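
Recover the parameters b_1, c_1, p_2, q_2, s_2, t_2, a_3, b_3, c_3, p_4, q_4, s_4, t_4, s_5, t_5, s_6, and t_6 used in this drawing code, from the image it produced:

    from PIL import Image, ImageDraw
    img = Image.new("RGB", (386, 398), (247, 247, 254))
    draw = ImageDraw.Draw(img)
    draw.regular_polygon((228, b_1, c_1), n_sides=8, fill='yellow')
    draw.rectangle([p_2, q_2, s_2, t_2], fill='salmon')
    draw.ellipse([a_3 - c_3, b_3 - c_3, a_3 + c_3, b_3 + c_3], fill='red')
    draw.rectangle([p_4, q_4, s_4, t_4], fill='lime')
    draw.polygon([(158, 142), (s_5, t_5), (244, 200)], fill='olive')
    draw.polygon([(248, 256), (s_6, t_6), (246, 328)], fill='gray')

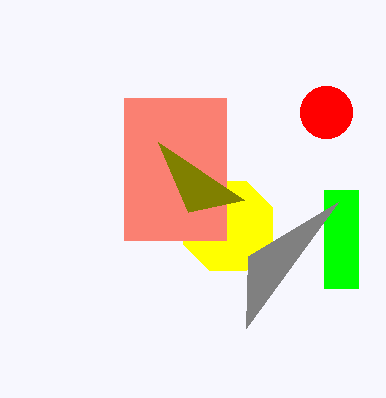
b_1 = 226, c_1 = 48, p_2 = 124, q_2 = 98, s_2 = 226, t_2 = 240, a_3 = 326, b_3 = 112, c_3 = 26, p_4 = 324, q_4 = 190, s_4 = 358, t_4 = 288, s_5 = 188, t_5 = 212, s_6 = 338, t_6 = 202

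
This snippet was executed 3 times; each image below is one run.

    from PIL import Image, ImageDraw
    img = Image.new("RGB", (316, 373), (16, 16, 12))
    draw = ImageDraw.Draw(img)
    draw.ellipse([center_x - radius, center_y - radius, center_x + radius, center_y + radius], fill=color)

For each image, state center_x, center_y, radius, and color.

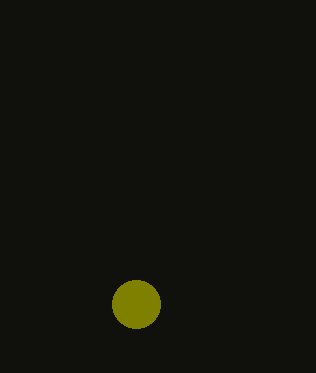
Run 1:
center_x = 136, center_y = 304, radius = 24, color = 'olive'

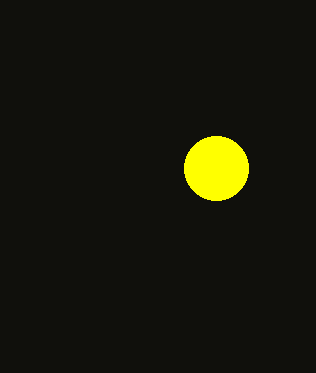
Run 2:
center_x = 216; center_y = 168; radius = 32; color = 'yellow'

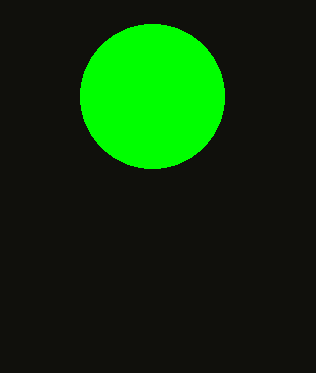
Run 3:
center_x = 152, center_y = 96, radius = 72, color = 'lime'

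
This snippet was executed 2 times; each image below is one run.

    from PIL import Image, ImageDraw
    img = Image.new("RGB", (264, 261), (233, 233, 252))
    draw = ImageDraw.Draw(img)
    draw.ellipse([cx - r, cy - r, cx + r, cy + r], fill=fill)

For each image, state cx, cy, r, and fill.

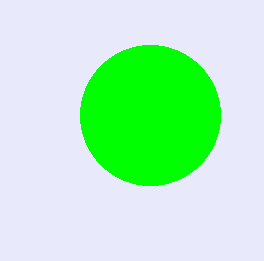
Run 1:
cx = 150; cy = 115; r = 70; fill = 'lime'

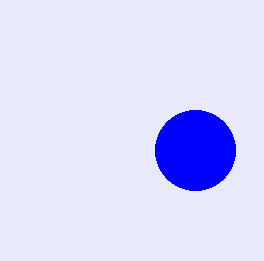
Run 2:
cx = 195
cy = 150
r = 40
fill = 'blue'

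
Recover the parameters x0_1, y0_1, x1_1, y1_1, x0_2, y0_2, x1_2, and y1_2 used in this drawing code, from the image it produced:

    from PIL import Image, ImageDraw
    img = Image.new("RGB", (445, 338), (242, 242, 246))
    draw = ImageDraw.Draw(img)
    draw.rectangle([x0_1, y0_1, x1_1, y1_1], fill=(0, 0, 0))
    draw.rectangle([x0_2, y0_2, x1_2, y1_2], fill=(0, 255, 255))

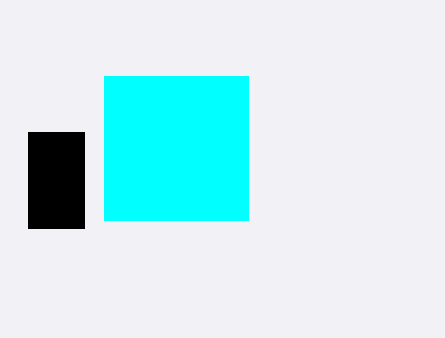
x0_1 = 28
y0_1 = 132
x1_1 = 84
y1_1 = 228
x0_2 = 104
y0_2 = 76
x1_2 = 248
y1_2 = 220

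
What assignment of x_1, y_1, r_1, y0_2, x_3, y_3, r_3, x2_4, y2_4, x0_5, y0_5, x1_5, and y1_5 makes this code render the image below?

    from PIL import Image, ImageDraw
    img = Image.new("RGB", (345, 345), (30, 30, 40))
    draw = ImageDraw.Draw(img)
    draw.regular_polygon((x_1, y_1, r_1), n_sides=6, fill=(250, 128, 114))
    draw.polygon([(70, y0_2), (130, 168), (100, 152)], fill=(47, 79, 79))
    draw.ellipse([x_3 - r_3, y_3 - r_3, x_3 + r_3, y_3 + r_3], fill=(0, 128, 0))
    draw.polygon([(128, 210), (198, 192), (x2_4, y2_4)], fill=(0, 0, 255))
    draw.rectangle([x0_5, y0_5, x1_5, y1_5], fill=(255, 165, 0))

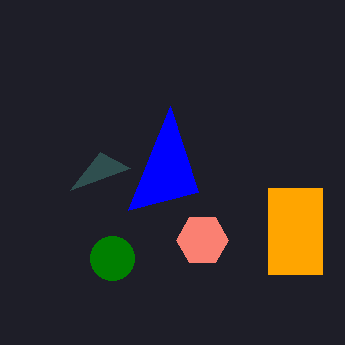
x_1 = 202
y_1 = 240
r_1 = 26
y0_2 = 190
x_3 = 112
y_3 = 258
r_3 = 22
x2_4 = 170
y2_4 = 106
x0_5 = 268
y0_5 = 188
x1_5 = 322
y1_5 = 274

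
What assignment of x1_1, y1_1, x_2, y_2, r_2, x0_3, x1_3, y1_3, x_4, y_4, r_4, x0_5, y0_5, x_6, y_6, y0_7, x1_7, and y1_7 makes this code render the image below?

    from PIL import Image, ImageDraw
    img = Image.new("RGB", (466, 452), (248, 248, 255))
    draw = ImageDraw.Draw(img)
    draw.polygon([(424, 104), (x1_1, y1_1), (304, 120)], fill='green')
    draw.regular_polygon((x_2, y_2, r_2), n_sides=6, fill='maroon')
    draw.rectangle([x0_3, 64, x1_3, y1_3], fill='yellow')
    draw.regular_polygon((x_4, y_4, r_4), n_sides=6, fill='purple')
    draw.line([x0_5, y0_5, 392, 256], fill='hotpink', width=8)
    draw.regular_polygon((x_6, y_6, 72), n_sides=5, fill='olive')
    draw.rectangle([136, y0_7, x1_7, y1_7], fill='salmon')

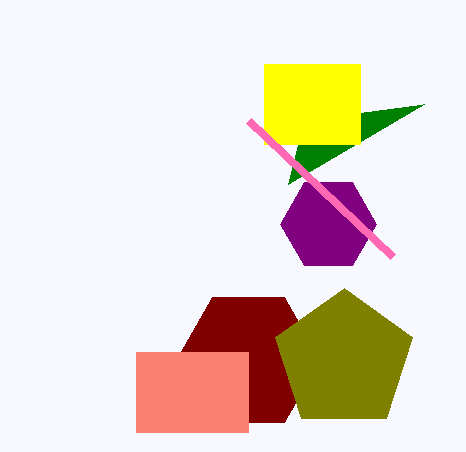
x1_1 = 288, y1_1 = 184, x_2 = 248, y_2 = 360, r_2 = 72, x0_3 = 264, x1_3 = 360, y1_3 = 144, x_4 = 328, y_4 = 224, r_4 = 48, x0_5 = 248, y0_5 = 120, x_6 = 344, y_6 = 360, y0_7 = 352, x1_7 = 248, y1_7 = 432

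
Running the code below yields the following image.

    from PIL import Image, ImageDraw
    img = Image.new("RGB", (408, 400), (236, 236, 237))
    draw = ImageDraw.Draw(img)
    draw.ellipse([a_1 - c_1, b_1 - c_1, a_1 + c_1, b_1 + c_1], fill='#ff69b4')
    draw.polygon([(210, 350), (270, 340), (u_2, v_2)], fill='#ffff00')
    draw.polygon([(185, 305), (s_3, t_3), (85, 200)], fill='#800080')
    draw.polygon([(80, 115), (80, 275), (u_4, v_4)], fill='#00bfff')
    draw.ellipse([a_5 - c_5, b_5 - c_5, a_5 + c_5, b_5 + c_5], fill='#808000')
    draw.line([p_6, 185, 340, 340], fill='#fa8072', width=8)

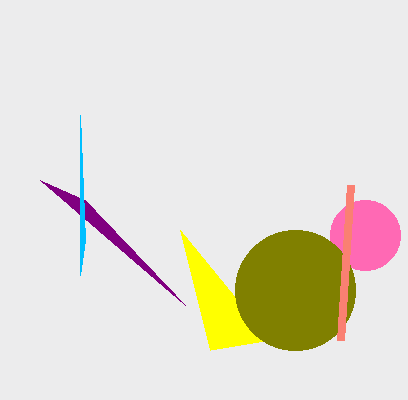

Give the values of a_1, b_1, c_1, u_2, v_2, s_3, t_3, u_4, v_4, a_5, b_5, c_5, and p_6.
a_1 = 365, b_1 = 235, c_1 = 35, u_2 = 180, v_2 = 230, s_3 = 40, t_3 = 180, u_4 = 85, v_4 = 240, a_5 = 295, b_5 = 290, c_5 = 60, p_6 = 350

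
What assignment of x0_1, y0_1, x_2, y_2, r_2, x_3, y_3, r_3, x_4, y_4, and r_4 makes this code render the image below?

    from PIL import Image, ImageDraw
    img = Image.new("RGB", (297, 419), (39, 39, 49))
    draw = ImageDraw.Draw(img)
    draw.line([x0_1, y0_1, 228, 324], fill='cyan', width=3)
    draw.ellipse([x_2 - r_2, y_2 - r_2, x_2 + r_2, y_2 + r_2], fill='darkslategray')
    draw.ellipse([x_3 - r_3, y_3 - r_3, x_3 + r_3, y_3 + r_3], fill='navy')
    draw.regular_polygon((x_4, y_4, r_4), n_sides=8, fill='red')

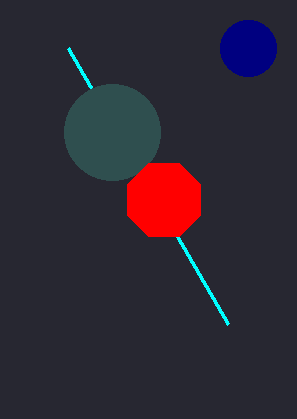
x0_1 = 68, y0_1 = 48, x_2 = 112, y_2 = 132, r_2 = 48, x_3 = 248, y_3 = 48, r_3 = 28, x_4 = 164, y_4 = 200, r_4 = 40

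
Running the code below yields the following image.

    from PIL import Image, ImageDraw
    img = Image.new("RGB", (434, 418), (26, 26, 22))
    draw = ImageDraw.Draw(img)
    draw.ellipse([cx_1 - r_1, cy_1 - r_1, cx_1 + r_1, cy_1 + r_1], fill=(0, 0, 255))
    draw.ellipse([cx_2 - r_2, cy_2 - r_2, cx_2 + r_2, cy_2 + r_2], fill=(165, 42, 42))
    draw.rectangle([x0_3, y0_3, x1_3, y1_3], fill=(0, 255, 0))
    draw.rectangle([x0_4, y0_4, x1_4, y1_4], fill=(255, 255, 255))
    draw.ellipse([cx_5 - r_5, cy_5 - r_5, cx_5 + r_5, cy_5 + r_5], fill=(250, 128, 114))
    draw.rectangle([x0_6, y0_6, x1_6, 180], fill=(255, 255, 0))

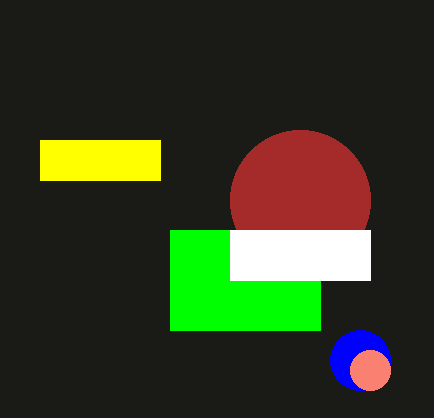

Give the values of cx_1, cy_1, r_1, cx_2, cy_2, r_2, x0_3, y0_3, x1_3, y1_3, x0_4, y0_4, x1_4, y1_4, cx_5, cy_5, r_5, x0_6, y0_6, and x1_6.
cx_1 = 360, cy_1 = 360, r_1 = 30, cx_2 = 300, cy_2 = 200, r_2 = 70, x0_3 = 170, y0_3 = 230, x1_3 = 320, y1_3 = 330, x0_4 = 230, y0_4 = 230, x1_4 = 370, y1_4 = 280, cx_5 = 370, cy_5 = 370, r_5 = 20, x0_6 = 40, y0_6 = 140, x1_6 = 160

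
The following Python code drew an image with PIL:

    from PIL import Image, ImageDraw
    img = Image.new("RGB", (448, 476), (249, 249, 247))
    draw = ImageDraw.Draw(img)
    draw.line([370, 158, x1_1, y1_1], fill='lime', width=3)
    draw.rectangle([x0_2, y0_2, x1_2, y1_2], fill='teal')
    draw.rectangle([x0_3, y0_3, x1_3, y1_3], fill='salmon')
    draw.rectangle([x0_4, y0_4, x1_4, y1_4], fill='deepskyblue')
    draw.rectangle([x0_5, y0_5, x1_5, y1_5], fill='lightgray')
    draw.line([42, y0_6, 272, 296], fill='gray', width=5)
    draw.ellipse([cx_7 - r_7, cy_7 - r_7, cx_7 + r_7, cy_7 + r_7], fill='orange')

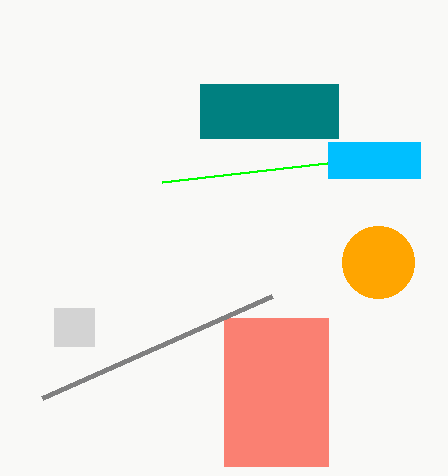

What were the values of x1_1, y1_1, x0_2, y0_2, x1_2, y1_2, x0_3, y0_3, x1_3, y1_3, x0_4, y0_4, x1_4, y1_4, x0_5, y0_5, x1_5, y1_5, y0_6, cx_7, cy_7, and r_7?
x1_1 = 162, y1_1 = 182, x0_2 = 200, y0_2 = 84, x1_2 = 338, y1_2 = 138, x0_3 = 224, y0_3 = 318, x1_3 = 328, y1_3 = 466, x0_4 = 328, y0_4 = 142, x1_4 = 420, y1_4 = 178, x0_5 = 54, y0_5 = 308, x1_5 = 94, y1_5 = 346, y0_6 = 398, cx_7 = 378, cy_7 = 262, r_7 = 36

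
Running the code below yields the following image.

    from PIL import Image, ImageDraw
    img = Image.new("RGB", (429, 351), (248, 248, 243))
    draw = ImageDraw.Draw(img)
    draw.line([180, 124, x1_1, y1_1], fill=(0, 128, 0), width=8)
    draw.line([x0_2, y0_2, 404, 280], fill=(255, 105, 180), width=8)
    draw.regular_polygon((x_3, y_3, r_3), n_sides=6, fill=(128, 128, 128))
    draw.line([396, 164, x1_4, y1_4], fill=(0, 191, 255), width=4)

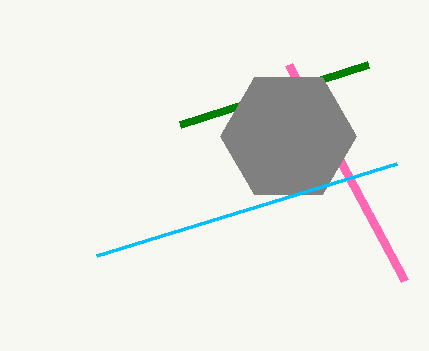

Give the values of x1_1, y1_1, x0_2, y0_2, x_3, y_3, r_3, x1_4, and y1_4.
x1_1 = 368; y1_1 = 64; x0_2 = 288; y0_2 = 64; x_3 = 288; y_3 = 136; r_3 = 68; x1_4 = 96; y1_4 = 256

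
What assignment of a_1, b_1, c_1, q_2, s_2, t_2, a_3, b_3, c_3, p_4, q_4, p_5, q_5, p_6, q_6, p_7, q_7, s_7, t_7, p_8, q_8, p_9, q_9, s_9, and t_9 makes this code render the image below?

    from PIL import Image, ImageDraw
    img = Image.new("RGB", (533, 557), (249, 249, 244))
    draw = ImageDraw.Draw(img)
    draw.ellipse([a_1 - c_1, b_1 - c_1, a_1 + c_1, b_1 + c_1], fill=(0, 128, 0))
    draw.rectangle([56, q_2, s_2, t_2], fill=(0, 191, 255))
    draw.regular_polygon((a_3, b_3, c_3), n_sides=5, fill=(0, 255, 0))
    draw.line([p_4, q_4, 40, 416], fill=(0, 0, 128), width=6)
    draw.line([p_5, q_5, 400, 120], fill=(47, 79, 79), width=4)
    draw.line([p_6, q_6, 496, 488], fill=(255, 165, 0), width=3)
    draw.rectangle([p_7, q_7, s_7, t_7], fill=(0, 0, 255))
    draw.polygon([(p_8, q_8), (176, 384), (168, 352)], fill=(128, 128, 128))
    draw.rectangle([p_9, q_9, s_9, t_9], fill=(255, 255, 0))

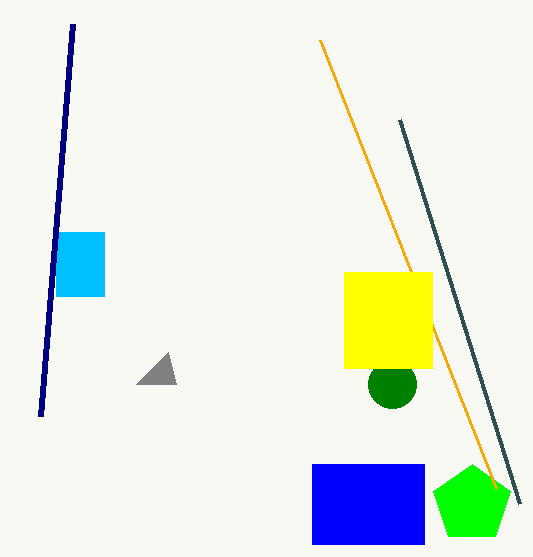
a_1 = 392; b_1 = 384; c_1 = 24; q_2 = 232; s_2 = 104; t_2 = 296; a_3 = 472; b_3 = 504; c_3 = 40; p_4 = 72; q_4 = 24; p_5 = 520; q_5 = 504; p_6 = 320; q_6 = 40; p_7 = 312; q_7 = 464; s_7 = 424; t_7 = 544; p_8 = 136; q_8 = 384; p_9 = 344; q_9 = 272; s_9 = 432; t_9 = 368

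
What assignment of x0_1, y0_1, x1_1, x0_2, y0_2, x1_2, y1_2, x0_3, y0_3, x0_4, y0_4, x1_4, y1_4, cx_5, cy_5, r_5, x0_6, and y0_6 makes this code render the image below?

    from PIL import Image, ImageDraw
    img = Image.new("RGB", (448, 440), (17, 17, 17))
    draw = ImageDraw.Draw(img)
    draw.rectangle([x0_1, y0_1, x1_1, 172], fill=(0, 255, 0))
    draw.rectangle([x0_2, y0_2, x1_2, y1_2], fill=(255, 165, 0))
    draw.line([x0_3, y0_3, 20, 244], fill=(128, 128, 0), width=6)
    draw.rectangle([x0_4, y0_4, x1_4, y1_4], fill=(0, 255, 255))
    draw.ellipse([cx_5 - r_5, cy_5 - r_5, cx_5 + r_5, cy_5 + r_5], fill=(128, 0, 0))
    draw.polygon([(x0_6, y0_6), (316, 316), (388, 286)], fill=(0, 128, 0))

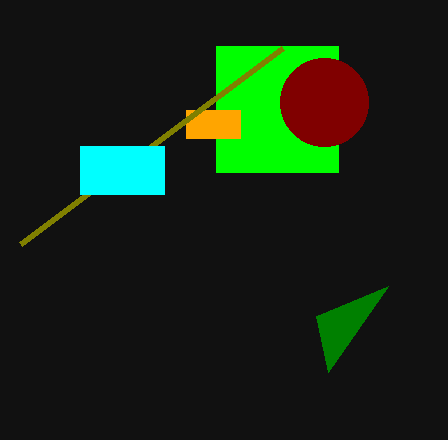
x0_1 = 216; y0_1 = 46; x1_1 = 338; x0_2 = 186; y0_2 = 110; x1_2 = 240; y1_2 = 138; x0_3 = 282; y0_3 = 48; x0_4 = 80; y0_4 = 146; x1_4 = 164; y1_4 = 194; cx_5 = 324; cy_5 = 102; r_5 = 44; x0_6 = 328; y0_6 = 372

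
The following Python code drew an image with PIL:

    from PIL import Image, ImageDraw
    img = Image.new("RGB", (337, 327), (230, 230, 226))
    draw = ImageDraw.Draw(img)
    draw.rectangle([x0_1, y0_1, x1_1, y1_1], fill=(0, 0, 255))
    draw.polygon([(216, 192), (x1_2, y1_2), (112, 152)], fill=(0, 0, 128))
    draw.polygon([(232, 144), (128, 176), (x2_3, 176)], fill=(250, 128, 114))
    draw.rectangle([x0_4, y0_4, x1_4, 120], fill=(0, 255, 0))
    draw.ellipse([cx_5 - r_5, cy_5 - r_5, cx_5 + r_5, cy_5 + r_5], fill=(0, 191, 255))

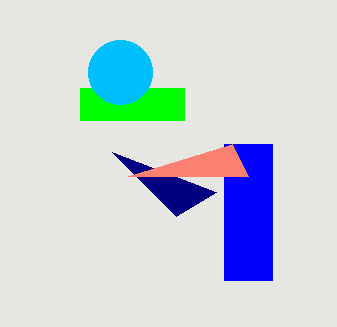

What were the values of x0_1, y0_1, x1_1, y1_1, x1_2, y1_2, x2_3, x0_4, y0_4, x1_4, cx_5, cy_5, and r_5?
x0_1 = 224
y0_1 = 144
x1_1 = 272
y1_1 = 280
x1_2 = 176
y1_2 = 216
x2_3 = 248
x0_4 = 80
y0_4 = 88
x1_4 = 184
cx_5 = 120
cy_5 = 72
r_5 = 32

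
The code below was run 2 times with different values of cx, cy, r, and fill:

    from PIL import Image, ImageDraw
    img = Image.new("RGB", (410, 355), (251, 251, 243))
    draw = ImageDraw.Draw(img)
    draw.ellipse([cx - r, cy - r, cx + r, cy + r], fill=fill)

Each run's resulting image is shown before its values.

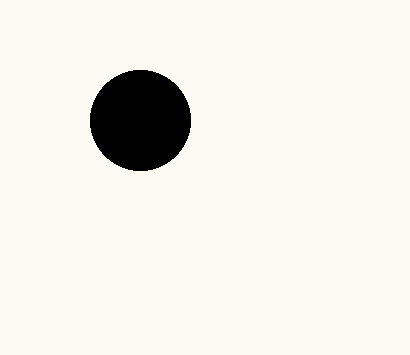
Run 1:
cx = 140
cy = 120
r = 50
fill = 'black'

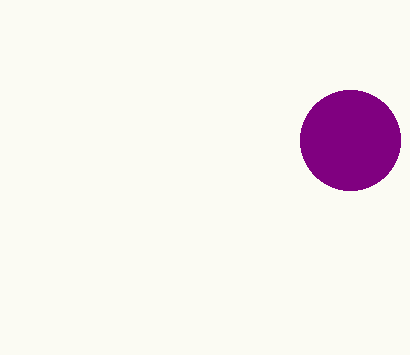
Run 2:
cx = 350; cy = 140; r = 50; fill = 'purple'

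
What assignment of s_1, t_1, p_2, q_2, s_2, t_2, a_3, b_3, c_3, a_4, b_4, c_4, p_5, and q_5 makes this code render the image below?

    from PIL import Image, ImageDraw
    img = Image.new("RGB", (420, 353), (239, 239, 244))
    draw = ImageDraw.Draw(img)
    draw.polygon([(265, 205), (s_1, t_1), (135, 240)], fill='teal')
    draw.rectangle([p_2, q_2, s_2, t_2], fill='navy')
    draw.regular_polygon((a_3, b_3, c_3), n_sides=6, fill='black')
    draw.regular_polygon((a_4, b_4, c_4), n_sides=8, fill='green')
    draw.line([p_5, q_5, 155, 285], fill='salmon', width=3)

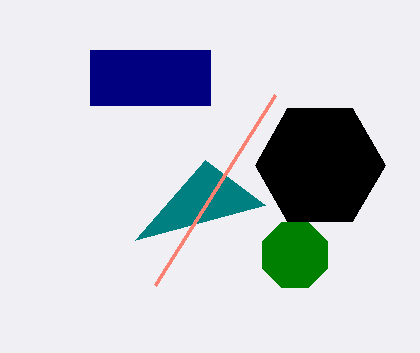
s_1 = 205; t_1 = 160; p_2 = 90; q_2 = 50; s_2 = 210; t_2 = 105; a_3 = 320; b_3 = 165; c_3 = 65; a_4 = 295; b_4 = 255; c_4 = 35; p_5 = 275; q_5 = 95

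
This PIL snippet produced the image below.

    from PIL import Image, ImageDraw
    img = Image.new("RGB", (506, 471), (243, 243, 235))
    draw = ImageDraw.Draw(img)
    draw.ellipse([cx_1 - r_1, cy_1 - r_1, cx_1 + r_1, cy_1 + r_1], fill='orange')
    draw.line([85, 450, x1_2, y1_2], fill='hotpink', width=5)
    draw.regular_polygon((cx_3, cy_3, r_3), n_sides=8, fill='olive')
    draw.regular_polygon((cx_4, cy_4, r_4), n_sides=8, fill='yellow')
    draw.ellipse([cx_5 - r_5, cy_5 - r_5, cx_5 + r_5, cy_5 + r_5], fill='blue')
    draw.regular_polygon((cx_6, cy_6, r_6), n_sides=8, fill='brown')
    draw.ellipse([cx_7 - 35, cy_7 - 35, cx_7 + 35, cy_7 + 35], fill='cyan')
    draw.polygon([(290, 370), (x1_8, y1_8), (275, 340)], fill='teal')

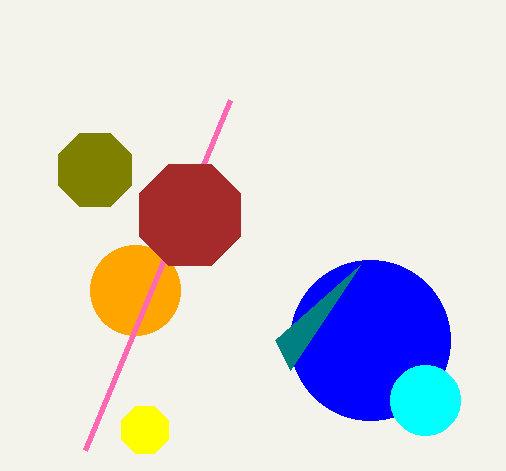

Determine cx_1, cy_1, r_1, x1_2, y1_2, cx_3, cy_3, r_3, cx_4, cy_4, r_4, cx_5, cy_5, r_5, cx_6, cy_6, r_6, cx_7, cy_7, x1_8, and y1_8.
cx_1 = 135; cy_1 = 290; r_1 = 45; x1_2 = 230; y1_2 = 100; cx_3 = 95; cy_3 = 170; r_3 = 40; cx_4 = 145; cy_4 = 430; r_4 = 25; cx_5 = 370; cy_5 = 340; r_5 = 80; cx_6 = 190; cy_6 = 215; r_6 = 55; cx_7 = 425; cy_7 = 400; x1_8 = 360; y1_8 = 265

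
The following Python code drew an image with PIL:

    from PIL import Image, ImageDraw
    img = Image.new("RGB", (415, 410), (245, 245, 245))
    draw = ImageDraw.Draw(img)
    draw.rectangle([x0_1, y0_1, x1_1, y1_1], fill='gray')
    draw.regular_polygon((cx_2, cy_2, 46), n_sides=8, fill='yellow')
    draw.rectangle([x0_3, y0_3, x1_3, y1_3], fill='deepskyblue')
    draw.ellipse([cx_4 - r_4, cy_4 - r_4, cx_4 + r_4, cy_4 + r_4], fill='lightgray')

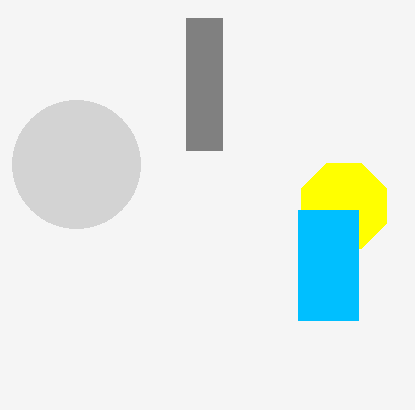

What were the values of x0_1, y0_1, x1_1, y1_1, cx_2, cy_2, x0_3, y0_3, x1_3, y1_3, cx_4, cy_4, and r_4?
x0_1 = 186; y0_1 = 18; x1_1 = 222; y1_1 = 150; cx_2 = 344; cy_2 = 206; x0_3 = 298; y0_3 = 210; x1_3 = 358; y1_3 = 320; cx_4 = 76; cy_4 = 164; r_4 = 64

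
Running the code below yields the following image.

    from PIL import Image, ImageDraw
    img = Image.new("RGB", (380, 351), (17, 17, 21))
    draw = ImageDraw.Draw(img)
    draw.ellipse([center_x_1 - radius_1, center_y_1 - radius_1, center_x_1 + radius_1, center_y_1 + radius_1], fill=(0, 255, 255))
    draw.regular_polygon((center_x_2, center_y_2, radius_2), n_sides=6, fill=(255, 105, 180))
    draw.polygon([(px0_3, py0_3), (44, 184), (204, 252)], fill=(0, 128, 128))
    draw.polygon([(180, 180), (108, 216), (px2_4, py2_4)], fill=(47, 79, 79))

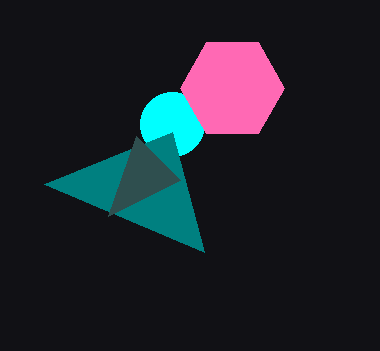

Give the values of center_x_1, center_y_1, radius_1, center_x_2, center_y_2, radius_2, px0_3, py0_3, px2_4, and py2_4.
center_x_1 = 172; center_y_1 = 124; radius_1 = 32; center_x_2 = 232; center_y_2 = 88; radius_2 = 52; px0_3 = 172; py0_3 = 132; px2_4 = 136; py2_4 = 136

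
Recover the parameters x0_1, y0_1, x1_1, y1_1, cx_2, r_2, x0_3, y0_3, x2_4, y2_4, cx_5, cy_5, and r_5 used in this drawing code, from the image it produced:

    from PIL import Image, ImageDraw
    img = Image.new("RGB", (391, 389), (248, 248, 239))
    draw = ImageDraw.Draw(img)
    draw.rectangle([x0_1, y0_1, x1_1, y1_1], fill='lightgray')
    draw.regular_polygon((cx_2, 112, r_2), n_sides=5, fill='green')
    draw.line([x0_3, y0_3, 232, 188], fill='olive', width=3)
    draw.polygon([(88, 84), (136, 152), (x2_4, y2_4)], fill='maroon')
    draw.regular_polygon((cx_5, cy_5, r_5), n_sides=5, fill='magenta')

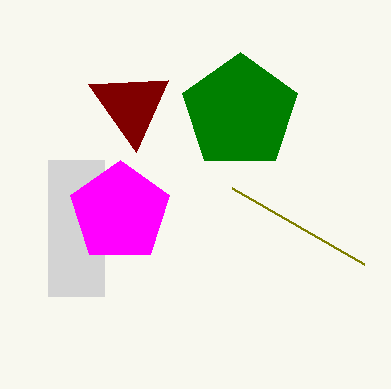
x0_1 = 48; y0_1 = 160; x1_1 = 104; y1_1 = 296; cx_2 = 240; r_2 = 60; x0_3 = 364; y0_3 = 264; x2_4 = 168; y2_4 = 80; cx_5 = 120; cy_5 = 212; r_5 = 52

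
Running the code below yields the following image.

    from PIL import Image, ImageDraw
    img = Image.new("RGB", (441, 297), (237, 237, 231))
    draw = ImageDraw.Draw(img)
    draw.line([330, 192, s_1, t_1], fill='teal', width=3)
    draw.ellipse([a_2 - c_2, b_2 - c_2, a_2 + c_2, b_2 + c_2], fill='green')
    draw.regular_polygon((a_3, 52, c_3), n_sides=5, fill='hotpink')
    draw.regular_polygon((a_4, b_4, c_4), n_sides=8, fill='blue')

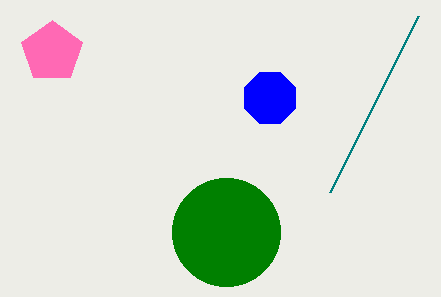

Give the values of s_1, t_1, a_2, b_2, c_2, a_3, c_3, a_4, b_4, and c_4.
s_1 = 418
t_1 = 16
a_2 = 226
b_2 = 232
c_2 = 54
a_3 = 52
c_3 = 32
a_4 = 270
b_4 = 98
c_4 = 28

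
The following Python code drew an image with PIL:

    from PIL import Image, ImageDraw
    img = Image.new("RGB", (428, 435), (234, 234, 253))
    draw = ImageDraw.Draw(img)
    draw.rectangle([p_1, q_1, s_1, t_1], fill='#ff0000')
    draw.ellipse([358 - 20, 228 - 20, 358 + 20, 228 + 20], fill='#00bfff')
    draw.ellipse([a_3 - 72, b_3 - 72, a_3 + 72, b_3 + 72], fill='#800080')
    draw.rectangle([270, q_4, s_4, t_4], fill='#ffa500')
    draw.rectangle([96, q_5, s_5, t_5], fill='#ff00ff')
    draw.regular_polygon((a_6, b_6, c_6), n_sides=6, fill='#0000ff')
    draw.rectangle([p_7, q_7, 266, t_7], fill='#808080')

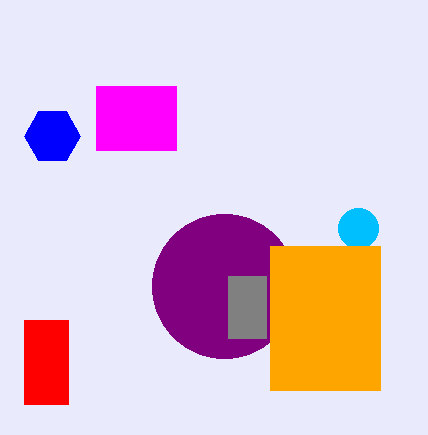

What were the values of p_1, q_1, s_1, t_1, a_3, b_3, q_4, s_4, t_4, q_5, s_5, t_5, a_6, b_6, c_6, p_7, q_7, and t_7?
p_1 = 24, q_1 = 320, s_1 = 68, t_1 = 404, a_3 = 224, b_3 = 286, q_4 = 246, s_4 = 380, t_4 = 390, q_5 = 86, s_5 = 176, t_5 = 150, a_6 = 52, b_6 = 136, c_6 = 28, p_7 = 228, q_7 = 276, t_7 = 338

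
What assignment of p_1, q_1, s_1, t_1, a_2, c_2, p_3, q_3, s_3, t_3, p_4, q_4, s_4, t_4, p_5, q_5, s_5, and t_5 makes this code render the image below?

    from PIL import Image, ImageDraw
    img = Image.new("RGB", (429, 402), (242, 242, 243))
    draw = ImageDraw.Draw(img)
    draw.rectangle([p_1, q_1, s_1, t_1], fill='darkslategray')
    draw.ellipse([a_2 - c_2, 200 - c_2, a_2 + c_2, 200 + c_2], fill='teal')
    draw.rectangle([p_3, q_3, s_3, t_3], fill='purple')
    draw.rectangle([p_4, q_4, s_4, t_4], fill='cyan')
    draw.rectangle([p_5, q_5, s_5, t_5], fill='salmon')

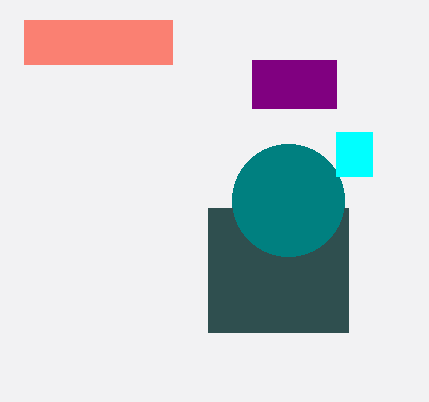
p_1 = 208
q_1 = 208
s_1 = 348
t_1 = 332
a_2 = 288
c_2 = 56
p_3 = 252
q_3 = 60
s_3 = 336
t_3 = 108
p_4 = 336
q_4 = 132
s_4 = 372
t_4 = 176
p_5 = 24
q_5 = 20
s_5 = 172
t_5 = 64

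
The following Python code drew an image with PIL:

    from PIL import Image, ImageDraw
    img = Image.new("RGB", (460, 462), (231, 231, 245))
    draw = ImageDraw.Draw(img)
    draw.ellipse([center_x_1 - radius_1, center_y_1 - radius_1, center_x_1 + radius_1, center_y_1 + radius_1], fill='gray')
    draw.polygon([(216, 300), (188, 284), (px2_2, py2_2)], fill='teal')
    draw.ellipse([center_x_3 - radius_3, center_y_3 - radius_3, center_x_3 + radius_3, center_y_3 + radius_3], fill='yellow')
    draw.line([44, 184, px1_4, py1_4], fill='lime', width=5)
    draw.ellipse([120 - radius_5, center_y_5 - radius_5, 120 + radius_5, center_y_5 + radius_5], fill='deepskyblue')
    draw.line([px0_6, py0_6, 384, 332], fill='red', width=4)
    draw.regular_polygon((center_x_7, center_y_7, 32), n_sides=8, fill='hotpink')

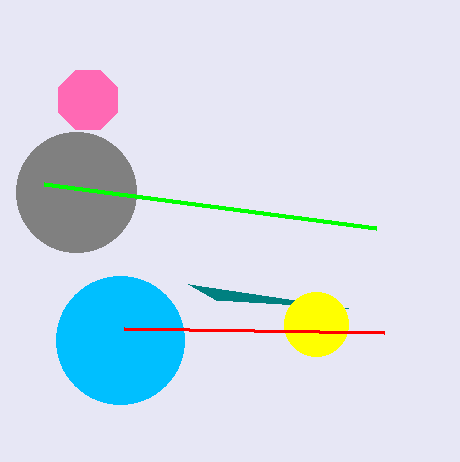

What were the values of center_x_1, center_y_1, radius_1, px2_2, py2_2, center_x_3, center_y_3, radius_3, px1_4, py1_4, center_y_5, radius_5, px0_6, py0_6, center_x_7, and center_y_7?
center_x_1 = 76, center_y_1 = 192, radius_1 = 60, px2_2 = 348, py2_2 = 308, center_x_3 = 316, center_y_3 = 324, radius_3 = 32, px1_4 = 376, py1_4 = 228, center_y_5 = 340, radius_5 = 64, px0_6 = 124, py0_6 = 328, center_x_7 = 88, center_y_7 = 100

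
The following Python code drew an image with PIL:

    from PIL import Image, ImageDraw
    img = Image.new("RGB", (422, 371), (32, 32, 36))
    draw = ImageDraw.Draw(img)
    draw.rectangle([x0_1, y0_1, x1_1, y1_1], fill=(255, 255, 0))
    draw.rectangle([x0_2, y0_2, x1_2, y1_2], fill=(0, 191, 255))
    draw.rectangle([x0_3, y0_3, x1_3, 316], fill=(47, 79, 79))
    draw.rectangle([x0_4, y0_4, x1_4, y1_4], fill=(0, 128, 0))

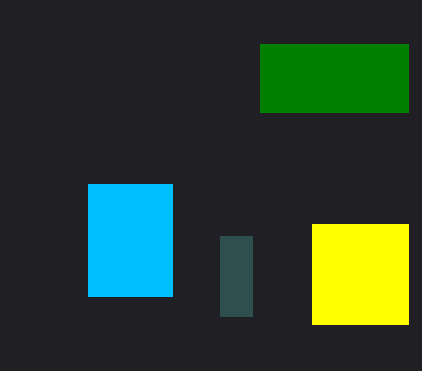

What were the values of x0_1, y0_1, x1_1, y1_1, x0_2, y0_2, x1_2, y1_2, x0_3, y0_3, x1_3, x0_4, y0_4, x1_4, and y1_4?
x0_1 = 312
y0_1 = 224
x1_1 = 408
y1_1 = 324
x0_2 = 88
y0_2 = 184
x1_2 = 172
y1_2 = 296
x0_3 = 220
y0_3 = 236
x1_3 = 252
x0_4 = 260
y0_4 = 44
x1_4 = 408
y1_4 = 112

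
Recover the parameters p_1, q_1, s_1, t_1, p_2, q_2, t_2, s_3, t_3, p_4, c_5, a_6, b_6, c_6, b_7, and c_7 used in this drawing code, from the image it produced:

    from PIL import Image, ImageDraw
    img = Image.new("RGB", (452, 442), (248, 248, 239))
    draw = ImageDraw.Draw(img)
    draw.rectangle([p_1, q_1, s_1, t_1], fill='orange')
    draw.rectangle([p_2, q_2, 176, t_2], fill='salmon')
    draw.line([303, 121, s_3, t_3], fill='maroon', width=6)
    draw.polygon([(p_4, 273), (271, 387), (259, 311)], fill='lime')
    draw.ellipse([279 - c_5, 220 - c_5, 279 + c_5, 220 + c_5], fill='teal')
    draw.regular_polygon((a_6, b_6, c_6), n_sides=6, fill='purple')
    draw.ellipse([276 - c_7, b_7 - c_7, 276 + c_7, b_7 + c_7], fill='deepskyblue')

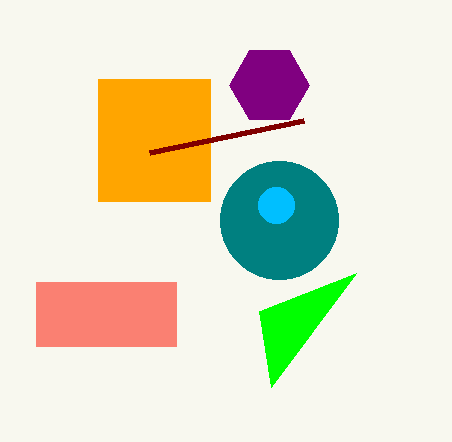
p_1 = 98; q_1 = 79; s_1 = 210; t_1 = 201; p_2 = 36; q_2 = 282; t_2 = 346; s_3 = 149; t_3 = 153; p_4 = 356; c_5 = 59; a_6 = 269; b_6 = 85; c_6 = 40; b_7 = 205; c_7 = 18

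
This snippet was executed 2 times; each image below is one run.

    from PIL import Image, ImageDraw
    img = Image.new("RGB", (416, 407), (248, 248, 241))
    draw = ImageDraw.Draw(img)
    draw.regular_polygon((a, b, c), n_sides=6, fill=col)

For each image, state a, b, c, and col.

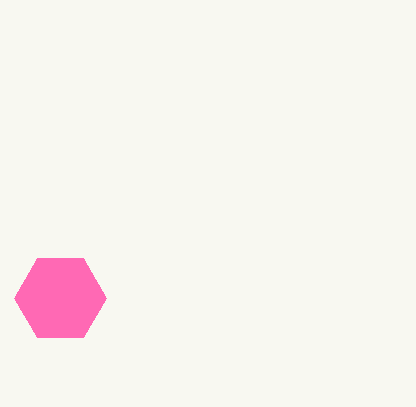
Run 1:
a = 60
b = 298
c = 46
col = 'hotpink'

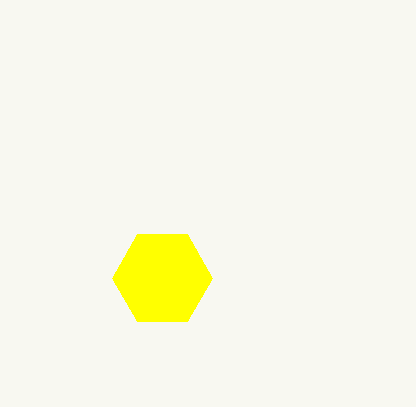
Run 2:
a = 162, b = 278, c = 50, col = 'yellow'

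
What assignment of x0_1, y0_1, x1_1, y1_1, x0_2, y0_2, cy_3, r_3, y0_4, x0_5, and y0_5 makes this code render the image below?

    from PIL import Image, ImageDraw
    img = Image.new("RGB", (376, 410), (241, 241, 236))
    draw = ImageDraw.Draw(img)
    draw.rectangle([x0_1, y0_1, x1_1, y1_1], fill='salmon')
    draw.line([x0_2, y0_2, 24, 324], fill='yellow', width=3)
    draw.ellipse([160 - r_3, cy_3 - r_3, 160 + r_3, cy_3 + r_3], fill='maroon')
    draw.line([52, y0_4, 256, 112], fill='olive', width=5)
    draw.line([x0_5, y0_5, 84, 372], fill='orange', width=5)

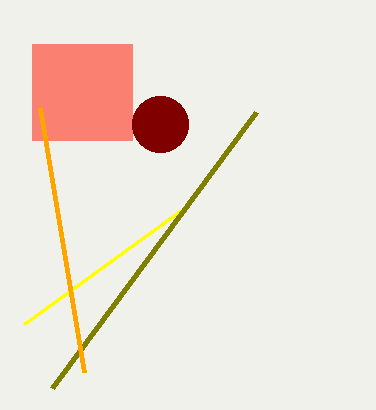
x0_1 = 32; y0_1 = 44; x1_1 = 132; y1_1 = 140; x0_2 = 184; y0_2 = 208; cy_3 = 124; r_3 = 28; y0_4 = 388; x0_5 = 40; y0_5 = 108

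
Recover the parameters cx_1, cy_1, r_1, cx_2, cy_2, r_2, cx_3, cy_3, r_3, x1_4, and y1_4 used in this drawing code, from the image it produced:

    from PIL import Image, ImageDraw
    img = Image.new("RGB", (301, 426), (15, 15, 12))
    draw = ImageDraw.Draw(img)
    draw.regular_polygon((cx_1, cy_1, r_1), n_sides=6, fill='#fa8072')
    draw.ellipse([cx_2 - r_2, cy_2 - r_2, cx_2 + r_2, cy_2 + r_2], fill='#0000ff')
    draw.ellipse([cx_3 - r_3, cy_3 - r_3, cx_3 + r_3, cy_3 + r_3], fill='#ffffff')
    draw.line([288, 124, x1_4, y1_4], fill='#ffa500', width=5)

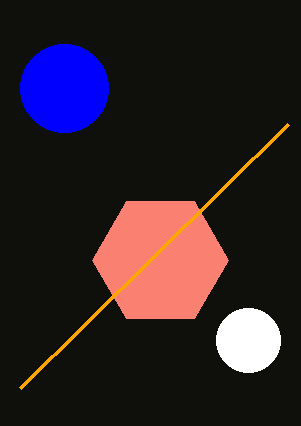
cx_1 = 160
cy_1 = 260
r_1 = 68
cx_2 = 64
cy_2 = 88
r_2 = 44
cx_3 = 248
cy_3 = 340
r_3 = 32
x1_4 = 20
y1_4 = 388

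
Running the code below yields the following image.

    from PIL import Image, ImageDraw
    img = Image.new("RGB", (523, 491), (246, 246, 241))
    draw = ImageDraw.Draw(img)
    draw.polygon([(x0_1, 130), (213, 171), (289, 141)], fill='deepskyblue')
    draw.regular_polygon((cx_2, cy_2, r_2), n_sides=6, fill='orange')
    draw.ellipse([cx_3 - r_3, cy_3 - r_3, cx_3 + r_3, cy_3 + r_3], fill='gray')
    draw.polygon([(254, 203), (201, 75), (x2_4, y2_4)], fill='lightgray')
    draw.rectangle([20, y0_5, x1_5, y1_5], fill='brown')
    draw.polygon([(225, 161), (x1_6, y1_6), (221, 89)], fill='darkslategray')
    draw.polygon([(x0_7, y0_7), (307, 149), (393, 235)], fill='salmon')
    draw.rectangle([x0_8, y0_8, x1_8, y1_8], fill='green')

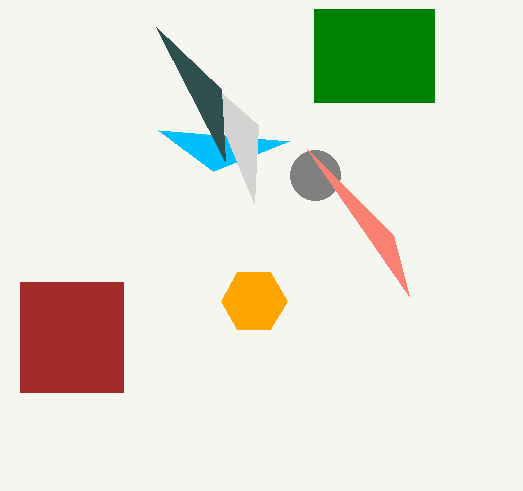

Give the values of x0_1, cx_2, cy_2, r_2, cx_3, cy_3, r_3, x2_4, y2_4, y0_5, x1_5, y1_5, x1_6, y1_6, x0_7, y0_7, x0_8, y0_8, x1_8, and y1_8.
x0_1 = 158, cx_2 = 254, cy_2 = 301, r_2 = 33, cx_3 = 315, cy_3 = 175, r_3 = 25, x2_4 = 258, y2_4 = 125, y0_5 = 282, x1_5 = 123, y1_5 = 392, x1_6 = 156, y1_6 = 27, x0_7 = 409, y0_7 = 296, x0_8 = 314, y0_8 = 9, x1_8 = 434, y1_8 = 102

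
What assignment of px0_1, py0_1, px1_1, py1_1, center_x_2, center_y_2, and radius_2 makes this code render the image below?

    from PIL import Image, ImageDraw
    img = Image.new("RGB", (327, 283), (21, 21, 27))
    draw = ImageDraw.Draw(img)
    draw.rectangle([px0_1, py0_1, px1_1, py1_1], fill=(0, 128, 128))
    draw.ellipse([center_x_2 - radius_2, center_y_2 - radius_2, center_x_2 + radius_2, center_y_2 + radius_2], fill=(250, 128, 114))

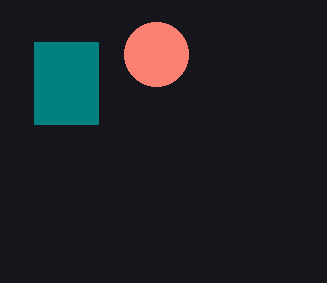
px0_1 = 34, py0_1 = 42, px1_1 = 98, py1_1 = 124, center_x_2 = 156, center_y_2 = 54, radius_2 = 32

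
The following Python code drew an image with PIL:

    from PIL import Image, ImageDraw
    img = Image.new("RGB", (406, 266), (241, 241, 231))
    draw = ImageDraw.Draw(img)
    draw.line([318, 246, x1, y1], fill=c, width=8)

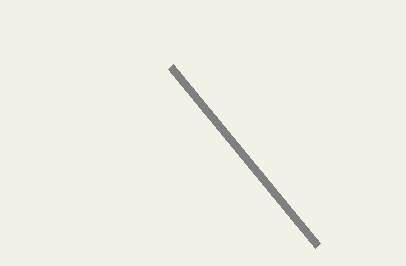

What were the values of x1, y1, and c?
x1 = 171
y1 = 67
c = 'gray'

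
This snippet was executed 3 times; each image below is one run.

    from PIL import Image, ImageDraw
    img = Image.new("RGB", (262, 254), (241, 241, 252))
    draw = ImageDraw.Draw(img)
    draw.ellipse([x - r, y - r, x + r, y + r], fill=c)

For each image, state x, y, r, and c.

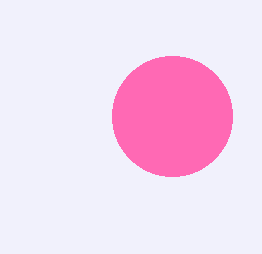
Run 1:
x = 172
y = 116
r = 60
c = 'hotpink'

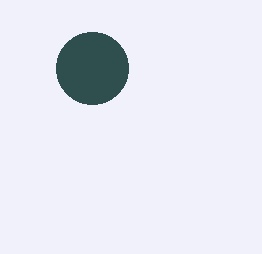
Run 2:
x = 92
y = 68
r = 36
c = 'darkslategray'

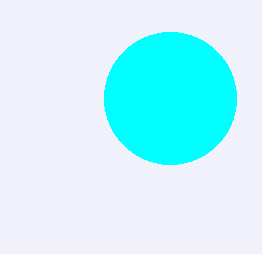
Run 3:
x = 170
y = 98
r = 66
c = 'cyan'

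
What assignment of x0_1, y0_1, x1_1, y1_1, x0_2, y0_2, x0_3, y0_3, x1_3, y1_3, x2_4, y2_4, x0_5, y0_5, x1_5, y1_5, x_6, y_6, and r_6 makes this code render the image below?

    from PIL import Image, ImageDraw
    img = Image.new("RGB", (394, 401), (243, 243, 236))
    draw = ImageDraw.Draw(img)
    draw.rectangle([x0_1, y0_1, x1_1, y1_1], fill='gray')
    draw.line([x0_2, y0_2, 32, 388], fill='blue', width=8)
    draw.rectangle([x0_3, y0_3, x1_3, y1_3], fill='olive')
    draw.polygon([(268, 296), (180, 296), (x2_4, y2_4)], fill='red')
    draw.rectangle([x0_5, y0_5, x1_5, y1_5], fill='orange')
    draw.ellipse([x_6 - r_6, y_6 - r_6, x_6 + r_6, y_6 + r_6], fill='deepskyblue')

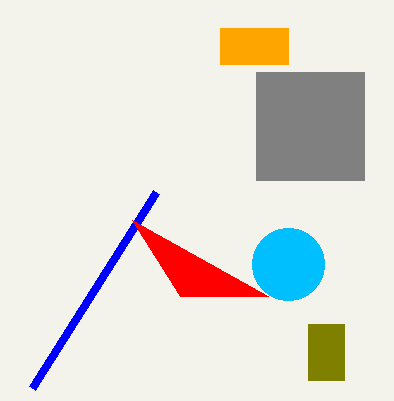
x0_1 = 256; y0_1 = 72; x1_1 = 364; y1_1 = 180; x0_2 = 156; y0_2 = 192; x0_3 = 308; y0_3 = 324; x1_3 = 344; y1_3 = 380; x2_4 = 132; y2_4 = 220; x0_5 = 220; y0_5 = 28; x1_5 = 288; y1_5 = 64; x_6 = 288; y_6 = 264; r_6 = 36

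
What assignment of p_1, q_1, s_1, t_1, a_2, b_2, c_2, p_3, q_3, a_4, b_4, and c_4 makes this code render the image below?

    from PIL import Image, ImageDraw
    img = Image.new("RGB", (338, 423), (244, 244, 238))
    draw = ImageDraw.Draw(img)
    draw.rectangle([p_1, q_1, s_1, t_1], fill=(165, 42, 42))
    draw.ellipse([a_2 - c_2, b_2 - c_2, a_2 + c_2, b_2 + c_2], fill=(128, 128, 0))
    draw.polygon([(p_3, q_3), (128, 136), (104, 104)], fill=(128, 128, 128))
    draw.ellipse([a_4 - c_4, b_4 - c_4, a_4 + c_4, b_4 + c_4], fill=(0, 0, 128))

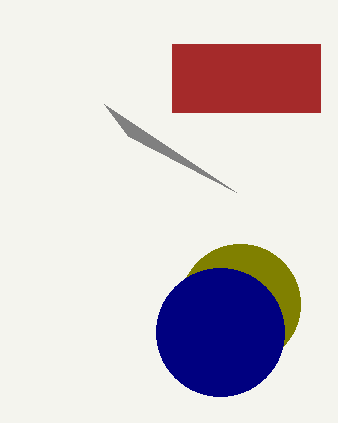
p_1 = 172
q_1 = 44
s_1 = 320
t_1 = 112
a_2 = 240
b_2 = 304
c_2 = 60
p_3 = 236
q_3 = 192
a_4 = 220
b_4 = 332
c_4 = 64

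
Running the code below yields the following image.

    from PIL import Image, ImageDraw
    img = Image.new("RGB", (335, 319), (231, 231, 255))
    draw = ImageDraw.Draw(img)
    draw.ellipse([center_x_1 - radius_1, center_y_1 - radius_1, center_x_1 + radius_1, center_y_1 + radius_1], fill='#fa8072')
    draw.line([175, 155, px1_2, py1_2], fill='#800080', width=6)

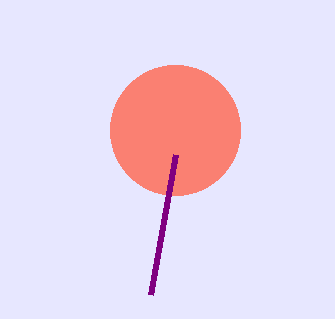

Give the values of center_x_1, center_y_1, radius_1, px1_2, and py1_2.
center_x_1 = 175; center_y_1 = 130; radius_1 = 65; px1_2 = 150; py1_2 = 295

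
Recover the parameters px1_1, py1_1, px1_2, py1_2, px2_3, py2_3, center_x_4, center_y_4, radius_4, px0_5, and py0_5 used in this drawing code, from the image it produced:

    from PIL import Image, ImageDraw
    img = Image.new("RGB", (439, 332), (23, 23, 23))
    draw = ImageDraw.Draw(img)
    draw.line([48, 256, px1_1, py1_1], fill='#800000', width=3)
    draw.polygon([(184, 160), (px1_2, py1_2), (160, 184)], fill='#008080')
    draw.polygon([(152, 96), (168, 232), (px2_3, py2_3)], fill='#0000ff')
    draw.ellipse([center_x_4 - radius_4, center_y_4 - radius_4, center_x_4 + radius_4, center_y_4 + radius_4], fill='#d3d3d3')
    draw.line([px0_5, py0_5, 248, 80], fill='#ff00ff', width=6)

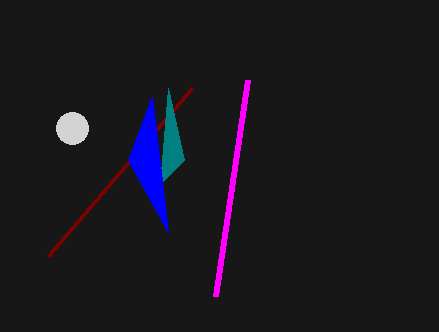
px1_1 = 192
py1_1 = 88
px1_2 = 168
py1_2 = 88
px2_3 = 128
py2_3 = 160
center_x_4 = 72
center_y_4 = 128
radius_4 = 16
px0_5 = 216
py0_5 = 296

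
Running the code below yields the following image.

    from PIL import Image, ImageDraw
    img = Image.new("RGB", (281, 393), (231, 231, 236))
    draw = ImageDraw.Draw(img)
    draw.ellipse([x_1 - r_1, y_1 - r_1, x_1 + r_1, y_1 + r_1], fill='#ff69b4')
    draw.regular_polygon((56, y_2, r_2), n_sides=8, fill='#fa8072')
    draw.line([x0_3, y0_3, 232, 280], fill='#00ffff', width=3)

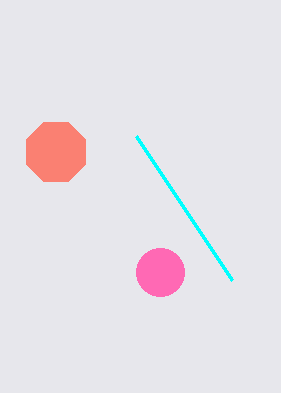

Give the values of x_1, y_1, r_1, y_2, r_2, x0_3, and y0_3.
x_1 = 160
y_1 = 272
r_1 = 24
y_2 = 152
r_2 = 32
x0_3 = 136
y0_3 = 136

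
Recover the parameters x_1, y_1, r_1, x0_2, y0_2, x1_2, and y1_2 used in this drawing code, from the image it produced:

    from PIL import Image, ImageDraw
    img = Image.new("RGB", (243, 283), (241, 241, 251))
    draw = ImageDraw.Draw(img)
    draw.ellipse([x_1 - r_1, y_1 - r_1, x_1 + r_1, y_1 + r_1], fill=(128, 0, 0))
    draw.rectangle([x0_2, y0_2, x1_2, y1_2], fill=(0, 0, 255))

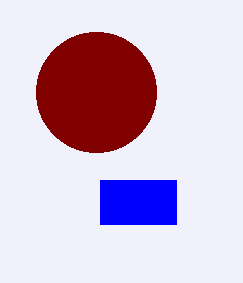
x_1 = 96, y_1 = 92, r_1 = 60, x0_2 = 100, y0_2 = 180, x1_2 = 176, y1_2 = 224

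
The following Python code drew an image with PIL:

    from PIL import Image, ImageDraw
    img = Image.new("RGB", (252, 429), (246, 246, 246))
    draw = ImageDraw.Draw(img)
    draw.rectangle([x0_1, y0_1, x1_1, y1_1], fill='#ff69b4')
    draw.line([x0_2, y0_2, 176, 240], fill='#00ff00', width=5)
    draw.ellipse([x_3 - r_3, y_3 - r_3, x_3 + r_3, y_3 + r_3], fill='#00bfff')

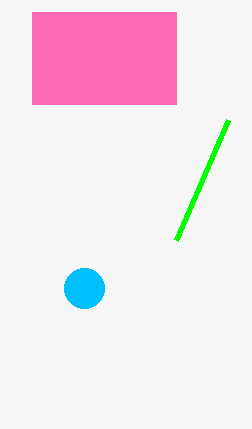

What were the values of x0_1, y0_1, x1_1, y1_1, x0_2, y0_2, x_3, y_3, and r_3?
x0_1 = 32
y0_1 = 12
x1_1 = 176
y1_1 = 104
x0_2 = 228
y0_2 = 120
x_3 = 84
y_3 = 288
r_3 = 20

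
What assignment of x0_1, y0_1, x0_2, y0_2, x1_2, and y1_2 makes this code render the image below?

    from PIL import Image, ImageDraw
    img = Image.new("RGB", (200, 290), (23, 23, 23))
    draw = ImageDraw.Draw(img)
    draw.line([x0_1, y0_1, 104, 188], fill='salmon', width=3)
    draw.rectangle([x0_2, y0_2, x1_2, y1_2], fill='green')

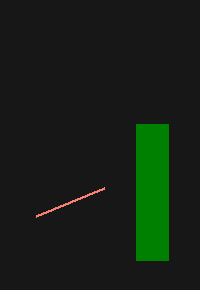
x0_1 = 36, y0_1 = 216, x0_2 = 136, y0_2 = 124, x1_2 = 168, y1_2 = 260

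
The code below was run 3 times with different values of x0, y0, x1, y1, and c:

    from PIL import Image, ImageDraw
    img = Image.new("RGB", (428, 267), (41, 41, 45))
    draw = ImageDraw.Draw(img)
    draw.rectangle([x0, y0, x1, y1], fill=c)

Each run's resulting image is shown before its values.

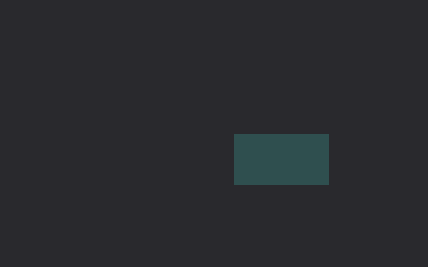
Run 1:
x0 = 234; y0 = 134; x1 = 328; y1 = 184; c = 'darkslategray'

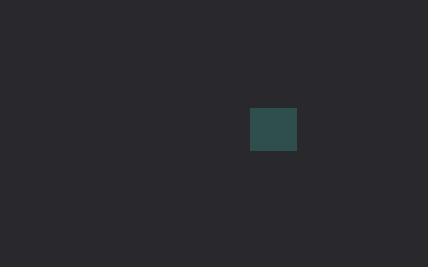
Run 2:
x0 = 250; y0 = 108; x1 = 296; y1 = 150; c = 'darkslategray'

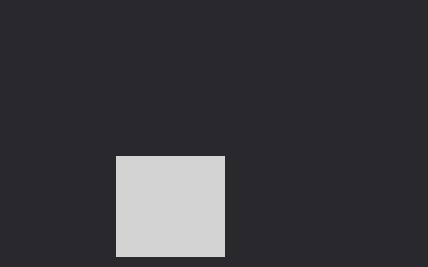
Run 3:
x0 = 116, y0 = 156, x1 = 224, y1 = 256, c = 'lightgray'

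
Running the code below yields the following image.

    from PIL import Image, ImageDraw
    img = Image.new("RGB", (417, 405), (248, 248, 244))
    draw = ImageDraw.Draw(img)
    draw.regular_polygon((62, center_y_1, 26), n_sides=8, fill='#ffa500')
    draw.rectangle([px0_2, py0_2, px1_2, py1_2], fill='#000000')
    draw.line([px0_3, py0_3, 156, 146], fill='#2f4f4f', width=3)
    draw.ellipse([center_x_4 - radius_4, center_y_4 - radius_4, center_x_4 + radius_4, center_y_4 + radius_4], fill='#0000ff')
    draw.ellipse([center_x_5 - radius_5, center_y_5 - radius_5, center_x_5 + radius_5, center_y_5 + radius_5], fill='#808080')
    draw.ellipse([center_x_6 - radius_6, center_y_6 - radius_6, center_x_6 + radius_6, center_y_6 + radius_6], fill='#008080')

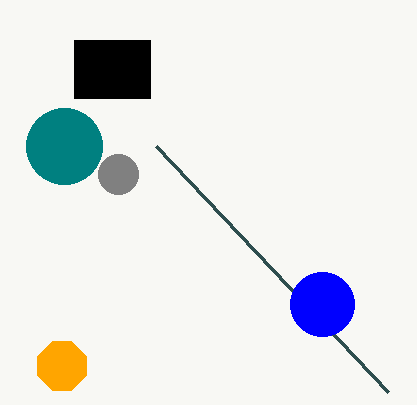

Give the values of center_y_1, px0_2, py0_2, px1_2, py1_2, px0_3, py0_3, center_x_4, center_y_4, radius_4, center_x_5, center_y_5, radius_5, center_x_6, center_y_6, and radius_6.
center_y_1 = 366
px0_2 = 74
py0_2 = 40
px1_2 = 150
py1_2 = 98
px0_3 = 388
py0_3 = 392
center_x_4 = 322
center_y_4 = 304
radius_4 = 32
center_x_5 = 118
center_y_5 = 174
radius_5 = 20
center_x_6 = 64
center_y_6 = 146
radius_6 = 38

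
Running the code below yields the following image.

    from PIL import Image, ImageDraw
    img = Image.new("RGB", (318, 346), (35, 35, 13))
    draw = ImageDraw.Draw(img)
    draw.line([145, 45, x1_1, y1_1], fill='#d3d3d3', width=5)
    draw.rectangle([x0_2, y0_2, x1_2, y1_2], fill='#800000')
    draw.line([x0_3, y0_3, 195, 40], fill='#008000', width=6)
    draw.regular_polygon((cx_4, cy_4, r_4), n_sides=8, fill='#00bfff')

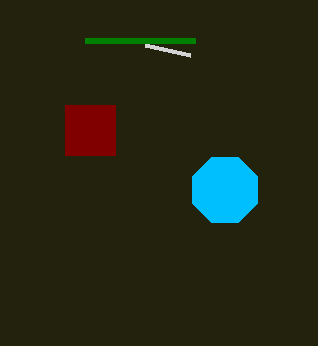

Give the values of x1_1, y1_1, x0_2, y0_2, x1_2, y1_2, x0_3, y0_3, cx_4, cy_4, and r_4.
x1_1 = 190, y1_1 = 55, x0_2 = 65, y0_2 = 105, x1_2 = 115, y1_2 = 155, x0_3 = 85, y0_3 = 40, cx_4 = 225, cy_4 = 190, r_4 = 35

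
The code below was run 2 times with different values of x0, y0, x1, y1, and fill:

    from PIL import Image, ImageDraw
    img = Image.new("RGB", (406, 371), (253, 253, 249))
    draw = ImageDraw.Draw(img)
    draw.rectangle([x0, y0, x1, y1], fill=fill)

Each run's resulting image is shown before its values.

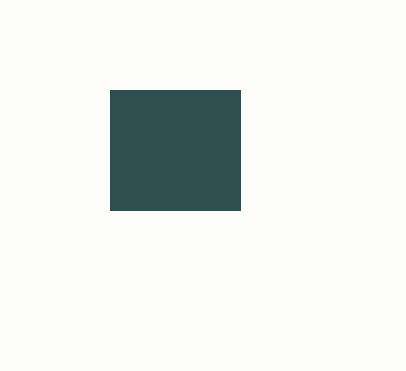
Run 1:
x0 = 110
y0 = 90
x1 = 240
y1 = 210
fill = 'darkslategray'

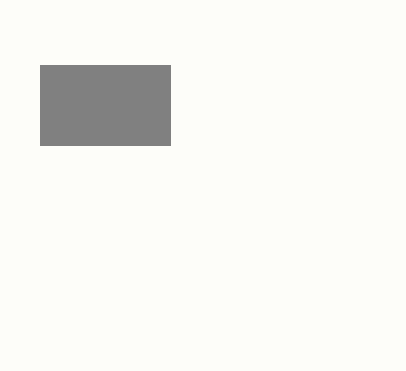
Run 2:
x0 = 40
y0 = 65
x1 = 170
y1 = 145
fill = 'gray'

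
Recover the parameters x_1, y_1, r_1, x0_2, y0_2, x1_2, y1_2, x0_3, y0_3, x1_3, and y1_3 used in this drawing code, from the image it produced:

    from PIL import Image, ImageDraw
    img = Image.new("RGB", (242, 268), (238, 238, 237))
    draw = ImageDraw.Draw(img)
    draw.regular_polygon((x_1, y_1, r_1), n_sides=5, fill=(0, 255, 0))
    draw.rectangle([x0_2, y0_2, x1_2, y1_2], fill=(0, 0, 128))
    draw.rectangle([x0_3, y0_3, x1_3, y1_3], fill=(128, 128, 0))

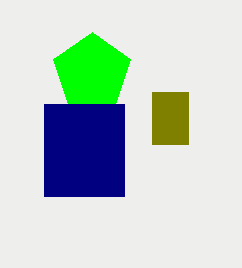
x_1 = 92; y_1 = 72; r_1 = 40; x0_2 = 44; y0_2 = 104; x1_2 = 124; y1_2 = 196; x0_3 = 152; y0_3 = 92; x1_3 = 188; y1_3 = 144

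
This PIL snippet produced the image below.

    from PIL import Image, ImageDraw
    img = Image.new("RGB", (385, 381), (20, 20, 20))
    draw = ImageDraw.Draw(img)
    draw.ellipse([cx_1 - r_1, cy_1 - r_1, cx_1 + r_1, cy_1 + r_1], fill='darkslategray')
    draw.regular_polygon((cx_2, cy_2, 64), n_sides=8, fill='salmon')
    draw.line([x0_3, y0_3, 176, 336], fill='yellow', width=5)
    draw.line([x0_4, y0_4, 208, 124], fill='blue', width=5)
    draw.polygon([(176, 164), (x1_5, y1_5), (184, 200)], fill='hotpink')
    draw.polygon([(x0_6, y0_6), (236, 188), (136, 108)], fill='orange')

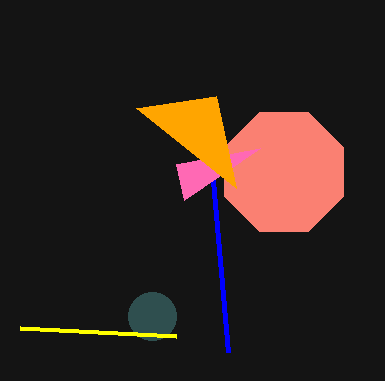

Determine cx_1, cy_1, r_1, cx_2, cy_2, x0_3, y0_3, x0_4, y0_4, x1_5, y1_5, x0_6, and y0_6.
cx_1 = 152, cy_1 = 316, r_1 = 24, cx_2 = 284, cy_2 = 172, x0_3 = 20, y0_3 = 328, x0_4 = 228, y0_4 = 352, x1_5 = 260, y1_5 = 148, x0_6 = 216, y0_6 = 96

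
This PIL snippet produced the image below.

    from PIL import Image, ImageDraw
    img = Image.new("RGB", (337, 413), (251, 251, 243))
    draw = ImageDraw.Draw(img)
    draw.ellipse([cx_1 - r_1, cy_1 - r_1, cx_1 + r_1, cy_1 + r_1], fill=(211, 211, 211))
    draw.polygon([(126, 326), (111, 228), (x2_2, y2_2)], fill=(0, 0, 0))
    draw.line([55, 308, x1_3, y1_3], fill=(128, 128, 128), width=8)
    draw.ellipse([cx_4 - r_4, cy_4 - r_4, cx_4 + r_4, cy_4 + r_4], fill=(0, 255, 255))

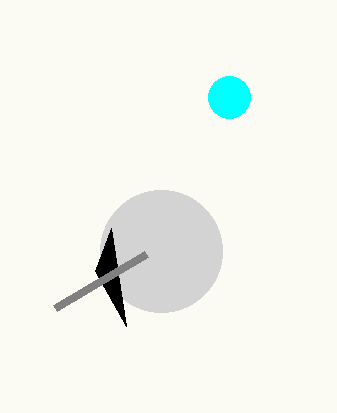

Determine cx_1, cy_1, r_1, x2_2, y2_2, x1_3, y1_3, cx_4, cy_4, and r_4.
cx_1 = 161
cy_1 = 251
r_1 = 61
x2_2 = 95
y2_2 = 271
x1_3 = 146
y1_3 = 254
cx_4 = 229
cy_4 = 97
r_4 = 21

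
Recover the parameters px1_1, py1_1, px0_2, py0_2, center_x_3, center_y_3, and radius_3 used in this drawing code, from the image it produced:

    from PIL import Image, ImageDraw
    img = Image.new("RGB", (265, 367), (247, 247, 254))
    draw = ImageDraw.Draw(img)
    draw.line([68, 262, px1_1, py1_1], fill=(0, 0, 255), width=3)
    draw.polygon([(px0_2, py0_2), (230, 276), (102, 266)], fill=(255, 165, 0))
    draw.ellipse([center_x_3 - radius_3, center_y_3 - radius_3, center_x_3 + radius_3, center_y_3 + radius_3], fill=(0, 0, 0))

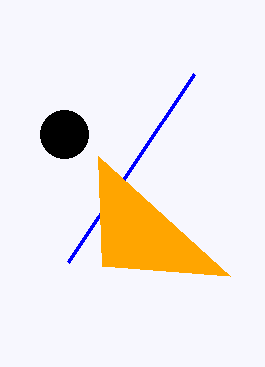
px1_1 = 194; py1_1 = 74; px0_2 = 98; py0_2 = 156; center_x_3 = 64; center_y_3 = 134; radius_3 = 24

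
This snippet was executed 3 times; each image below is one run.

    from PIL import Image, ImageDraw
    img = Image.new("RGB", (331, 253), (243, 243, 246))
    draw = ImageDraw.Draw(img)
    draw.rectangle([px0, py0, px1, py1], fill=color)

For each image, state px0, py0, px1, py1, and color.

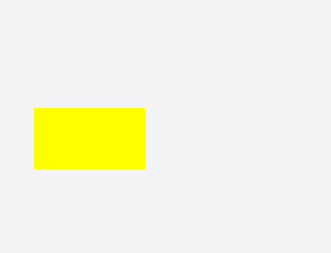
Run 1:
px0 = 34, py0 = 108, px1 = 144, py1 = 168, color = 'yellow'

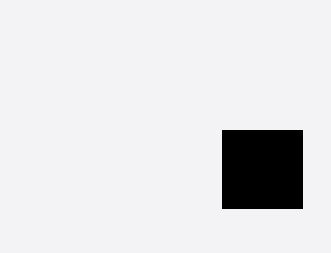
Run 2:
px0 = 222; py0 = 130; px1 = 302; py1 = 208; color = 'black'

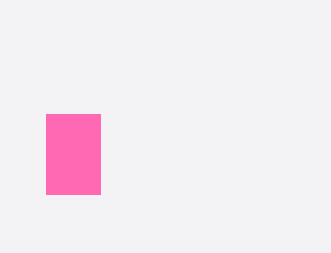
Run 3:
px0 = 46, py0 = 114, px1 = 100, py1 = 194, color = 'hotpink'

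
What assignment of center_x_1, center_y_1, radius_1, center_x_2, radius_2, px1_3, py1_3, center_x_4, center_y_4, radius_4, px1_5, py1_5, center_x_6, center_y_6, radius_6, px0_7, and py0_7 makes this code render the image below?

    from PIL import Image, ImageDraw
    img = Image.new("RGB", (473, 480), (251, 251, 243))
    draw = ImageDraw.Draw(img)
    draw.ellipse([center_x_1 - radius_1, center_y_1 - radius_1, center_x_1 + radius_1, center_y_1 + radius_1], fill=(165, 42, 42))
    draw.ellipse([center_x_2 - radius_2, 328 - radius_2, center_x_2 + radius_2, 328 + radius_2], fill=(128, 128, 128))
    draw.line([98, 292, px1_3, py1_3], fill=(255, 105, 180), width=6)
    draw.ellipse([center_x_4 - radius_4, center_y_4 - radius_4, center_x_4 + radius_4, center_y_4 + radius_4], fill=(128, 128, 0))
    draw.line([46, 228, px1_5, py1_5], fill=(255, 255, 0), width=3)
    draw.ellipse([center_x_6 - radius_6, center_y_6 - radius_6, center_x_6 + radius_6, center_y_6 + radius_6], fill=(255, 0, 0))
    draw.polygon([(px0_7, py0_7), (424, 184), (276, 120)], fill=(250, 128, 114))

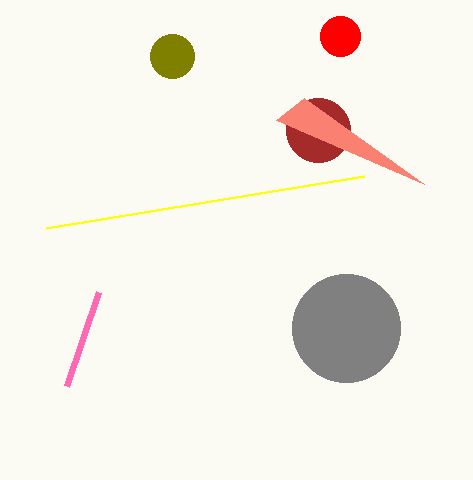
center_x_1 = 318, center_y_1 = 130, radius_1 = 32, center_x_2 = 346, radius_2 = 54, px1_3 = 66, py1_3 = 386, center_x_4 = 172, center_y_4 = 56, radius_4 = 22, px1_5 = 364, py1_5 = 176, center_x_6 = 340, center_y_6 = 36, radius_6 = 20, px0_7 = 304, py0_7 = 98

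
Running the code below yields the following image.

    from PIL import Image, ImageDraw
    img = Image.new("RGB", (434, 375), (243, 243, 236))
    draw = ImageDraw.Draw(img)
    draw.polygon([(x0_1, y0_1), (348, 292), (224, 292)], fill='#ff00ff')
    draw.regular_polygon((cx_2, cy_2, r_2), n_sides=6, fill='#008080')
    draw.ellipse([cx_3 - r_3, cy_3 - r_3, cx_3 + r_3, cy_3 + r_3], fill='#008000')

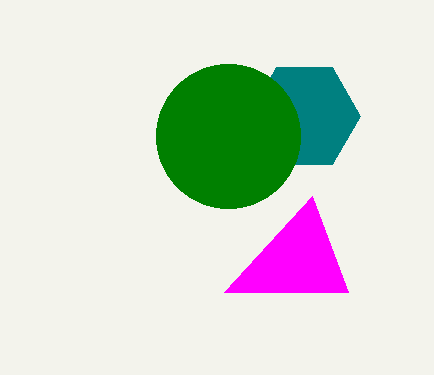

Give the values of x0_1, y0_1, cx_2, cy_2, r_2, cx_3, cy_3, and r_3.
x0_1 = 312
y0_1 = 196
cx_2 = 304
cy_2 = 116
r_2 = 56
cx_3 = 228
cy_3 = 136
r_3 = 72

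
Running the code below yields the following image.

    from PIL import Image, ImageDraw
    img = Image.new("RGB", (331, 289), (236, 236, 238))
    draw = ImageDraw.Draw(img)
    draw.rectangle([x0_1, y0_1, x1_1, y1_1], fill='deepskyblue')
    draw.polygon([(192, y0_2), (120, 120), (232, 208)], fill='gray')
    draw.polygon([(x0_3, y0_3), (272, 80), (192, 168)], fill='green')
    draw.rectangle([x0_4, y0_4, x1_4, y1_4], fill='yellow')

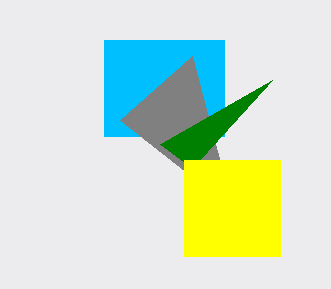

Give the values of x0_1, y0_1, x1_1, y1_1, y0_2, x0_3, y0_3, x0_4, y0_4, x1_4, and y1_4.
x0_1 = 104
y0_1 = 40
x1_1 = 224
y1_1 = 136
y0_2 = 56
x0_3 = 160
y0_3 = 144
x0_4 = 184
y0_4 = 160
x1_4 = 280
y1_4 = 256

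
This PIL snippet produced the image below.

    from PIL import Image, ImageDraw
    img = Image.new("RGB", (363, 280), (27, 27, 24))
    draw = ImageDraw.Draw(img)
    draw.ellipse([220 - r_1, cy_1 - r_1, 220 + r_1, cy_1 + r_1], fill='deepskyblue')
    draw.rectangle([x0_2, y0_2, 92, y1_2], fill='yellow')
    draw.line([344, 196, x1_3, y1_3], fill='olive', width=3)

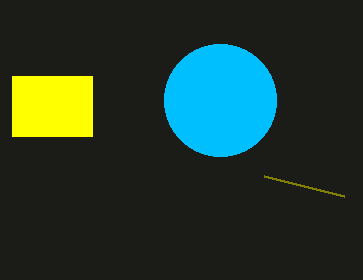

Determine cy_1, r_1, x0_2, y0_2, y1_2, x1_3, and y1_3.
cy_1 = 100; r_1 = 56; x0_2 = 12; y0_2 = 76; y1_2 = 136; x1_3 = 264; y1_3 = 176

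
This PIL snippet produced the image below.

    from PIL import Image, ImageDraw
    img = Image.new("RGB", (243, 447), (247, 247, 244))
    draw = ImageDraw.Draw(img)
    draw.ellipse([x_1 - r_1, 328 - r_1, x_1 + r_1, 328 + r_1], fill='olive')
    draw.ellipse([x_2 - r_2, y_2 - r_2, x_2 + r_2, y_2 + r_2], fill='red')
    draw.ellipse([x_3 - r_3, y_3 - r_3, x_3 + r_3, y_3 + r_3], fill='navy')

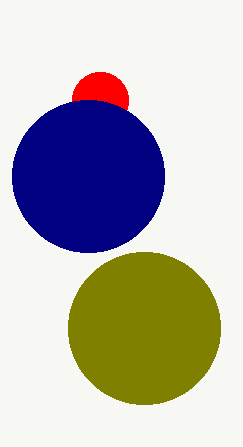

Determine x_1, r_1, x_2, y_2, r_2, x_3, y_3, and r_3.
x_1 = 144; r_1 = 76; x_2 = 100; y_2 = 100; r_2 = 28; x_3 = 88; y_3 = 176; r_3 = 76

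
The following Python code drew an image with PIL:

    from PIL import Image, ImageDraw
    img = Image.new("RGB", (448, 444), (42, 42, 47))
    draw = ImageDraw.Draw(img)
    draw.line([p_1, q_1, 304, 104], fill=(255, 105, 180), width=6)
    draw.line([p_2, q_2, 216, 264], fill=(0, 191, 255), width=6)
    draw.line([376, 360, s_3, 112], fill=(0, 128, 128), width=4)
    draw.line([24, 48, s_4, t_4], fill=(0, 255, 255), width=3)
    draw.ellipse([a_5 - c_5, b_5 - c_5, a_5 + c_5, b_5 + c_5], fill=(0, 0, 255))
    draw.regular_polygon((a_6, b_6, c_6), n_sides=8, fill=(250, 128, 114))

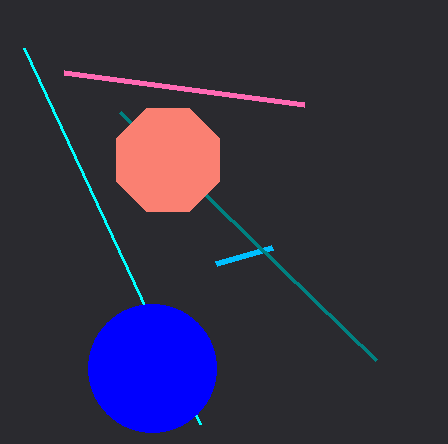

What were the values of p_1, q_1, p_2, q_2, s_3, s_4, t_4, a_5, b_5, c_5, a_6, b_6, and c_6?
p_1 = 64
q_1 = 72
p_2 = 272
q_2 = 248
s_3 = 120
s_4 = 200
t_4 = 424
a_5 = 152
b_5 = 368
c_5 = 64
a_6 = 168
b_6 = 160
c_6 = 56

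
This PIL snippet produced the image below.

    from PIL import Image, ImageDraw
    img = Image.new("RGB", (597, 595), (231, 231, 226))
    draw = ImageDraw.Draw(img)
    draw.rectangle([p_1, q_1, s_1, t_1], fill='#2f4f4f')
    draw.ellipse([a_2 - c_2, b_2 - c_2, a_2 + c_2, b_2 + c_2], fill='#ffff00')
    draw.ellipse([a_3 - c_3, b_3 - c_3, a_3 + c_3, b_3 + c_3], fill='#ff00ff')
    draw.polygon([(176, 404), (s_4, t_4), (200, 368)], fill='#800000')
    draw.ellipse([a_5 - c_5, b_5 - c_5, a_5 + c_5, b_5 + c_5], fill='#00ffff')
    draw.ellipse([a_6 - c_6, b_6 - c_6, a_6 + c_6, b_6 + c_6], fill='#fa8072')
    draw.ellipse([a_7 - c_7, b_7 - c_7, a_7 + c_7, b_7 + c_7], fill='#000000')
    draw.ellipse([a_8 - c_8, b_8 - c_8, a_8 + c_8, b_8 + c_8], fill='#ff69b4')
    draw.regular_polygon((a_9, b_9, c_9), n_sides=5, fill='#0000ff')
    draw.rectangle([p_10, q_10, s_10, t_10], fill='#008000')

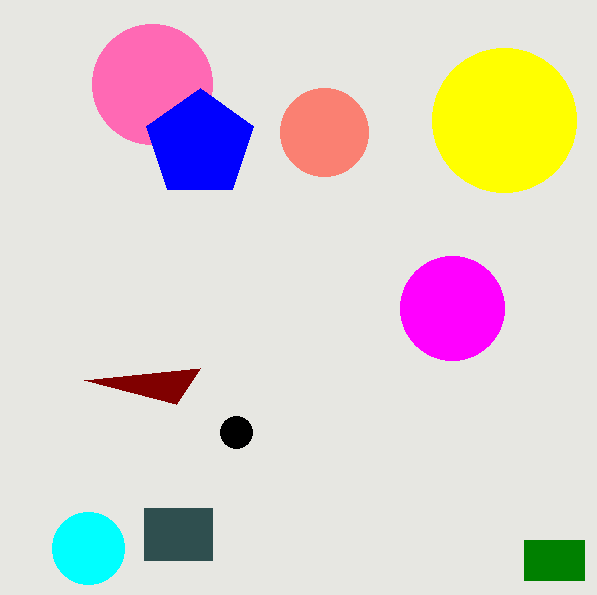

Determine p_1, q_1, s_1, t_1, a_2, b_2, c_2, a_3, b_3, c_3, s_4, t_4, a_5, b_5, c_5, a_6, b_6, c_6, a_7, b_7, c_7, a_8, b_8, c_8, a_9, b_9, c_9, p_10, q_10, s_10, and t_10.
p_1 = 144, q_1 = 508, s_1 = 212, t_1 = 560, a_2 = 504, b_2 = 120, c_2 = 72, a_3 = 452, b_3 = 308, c_3 = 52, s_4 = 84, t_4 = 380, a_5 = 88, b_5 = 548, c_5 = 36, a_6 = 324, b_6 = 132, c_6 = 44, a_7 = 236, b_7 = 432, c_7 = 16, a_8 = 152, b_8 = 84, c_8 = 60, a_9 = 200, b_9 = 144, c_9 = 56, p_10 = 524, q_10 = 540, s_10 = 584, t_10 = 580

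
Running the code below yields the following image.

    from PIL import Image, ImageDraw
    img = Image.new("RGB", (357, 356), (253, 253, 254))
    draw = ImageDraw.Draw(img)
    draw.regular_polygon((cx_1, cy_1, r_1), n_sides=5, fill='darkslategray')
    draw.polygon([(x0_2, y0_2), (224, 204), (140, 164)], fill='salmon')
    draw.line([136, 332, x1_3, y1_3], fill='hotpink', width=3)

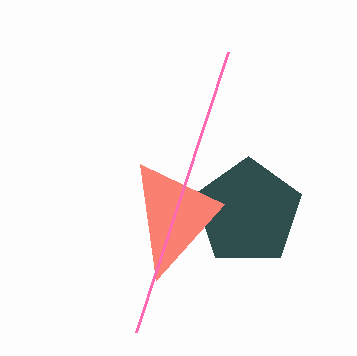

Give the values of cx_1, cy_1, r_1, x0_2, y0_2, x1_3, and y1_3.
cx_1 = 248, cy_1 = 212, r_1 = 56, x0_2 = 156, y0_2 = 280, x1_3 = 228, y1_3 = 52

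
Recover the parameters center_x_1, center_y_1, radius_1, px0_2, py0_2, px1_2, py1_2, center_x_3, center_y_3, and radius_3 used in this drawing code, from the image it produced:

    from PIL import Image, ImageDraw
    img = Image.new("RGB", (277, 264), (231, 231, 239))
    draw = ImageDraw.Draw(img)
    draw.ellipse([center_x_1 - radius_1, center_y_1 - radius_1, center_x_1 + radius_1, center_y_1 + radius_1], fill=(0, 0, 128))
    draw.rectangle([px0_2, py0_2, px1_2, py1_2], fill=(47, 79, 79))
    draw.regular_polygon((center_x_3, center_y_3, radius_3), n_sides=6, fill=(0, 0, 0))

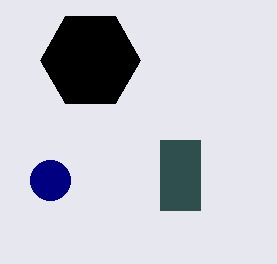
center_x_1 = 50
center_y_1 = 180
radius_1 = 20
px0_2 = 160
py0_2 = 140
px1_2 = 200
py1_2 = 210
center_x_3 = 90
center_y_3 = 60
radius_3 = 50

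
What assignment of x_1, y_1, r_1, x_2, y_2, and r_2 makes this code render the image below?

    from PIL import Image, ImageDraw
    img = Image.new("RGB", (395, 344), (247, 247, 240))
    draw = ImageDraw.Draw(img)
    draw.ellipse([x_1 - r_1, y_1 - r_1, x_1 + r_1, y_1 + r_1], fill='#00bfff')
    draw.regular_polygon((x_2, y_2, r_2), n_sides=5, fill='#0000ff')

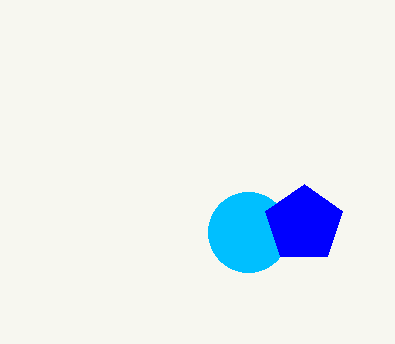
x_1 = 248, y_1 = 232, r_1 = 40, x_2 = 304, y_2 = 224, r_2 = 40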